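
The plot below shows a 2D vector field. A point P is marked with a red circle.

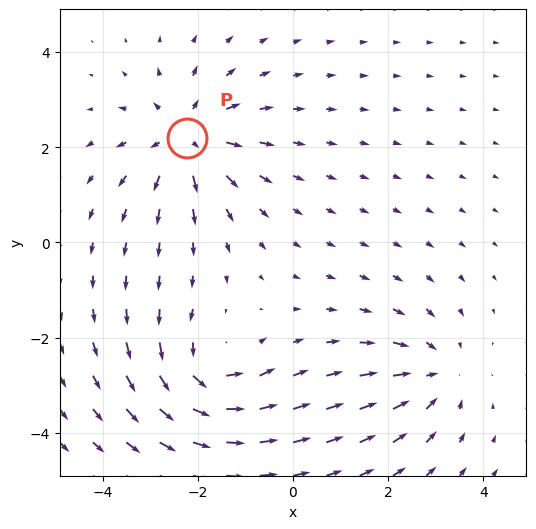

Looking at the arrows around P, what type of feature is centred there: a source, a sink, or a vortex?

At P (-2.2, 2.2) the arrows spread outward. Divergence about +4, curl ≈0 — positive divergence with near-zero curl is a source.

source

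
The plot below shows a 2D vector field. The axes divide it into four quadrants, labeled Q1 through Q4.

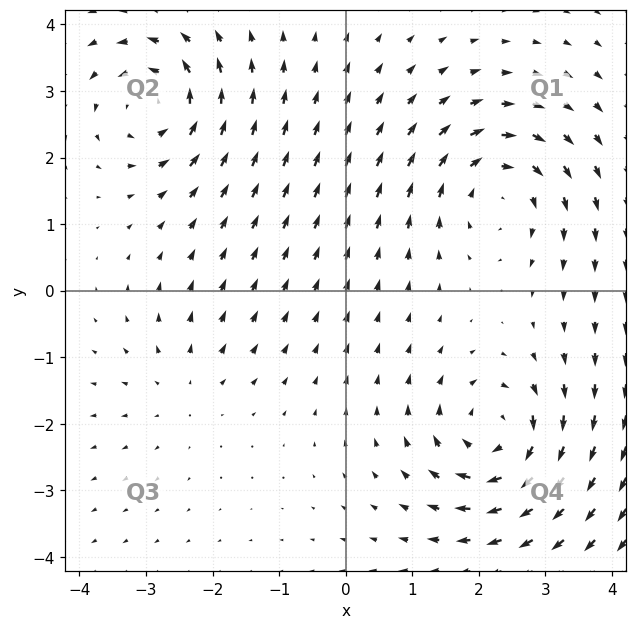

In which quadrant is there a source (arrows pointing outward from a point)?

The source sits at approximately (-2.4, -1.4), which lies in quadrant Q3. The divergence there is about +3, positive as expected for a source.

Q3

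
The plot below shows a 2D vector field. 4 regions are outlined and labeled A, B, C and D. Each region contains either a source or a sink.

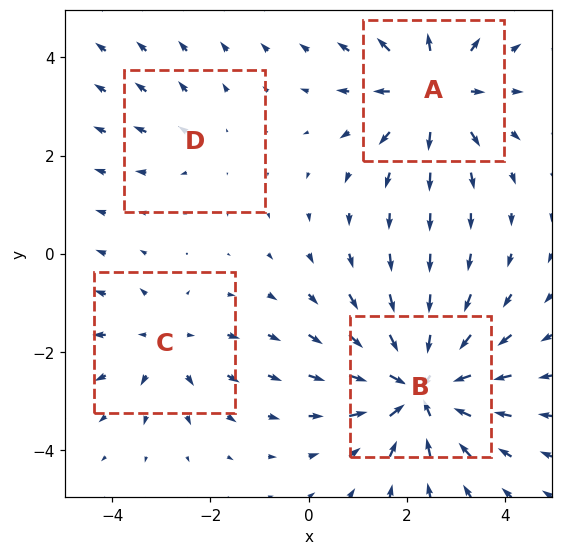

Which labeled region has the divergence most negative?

Divergence at each region's feature centre — A: about +5, B: about -6, C: about +3, D: about +2. Region B is most negative.

B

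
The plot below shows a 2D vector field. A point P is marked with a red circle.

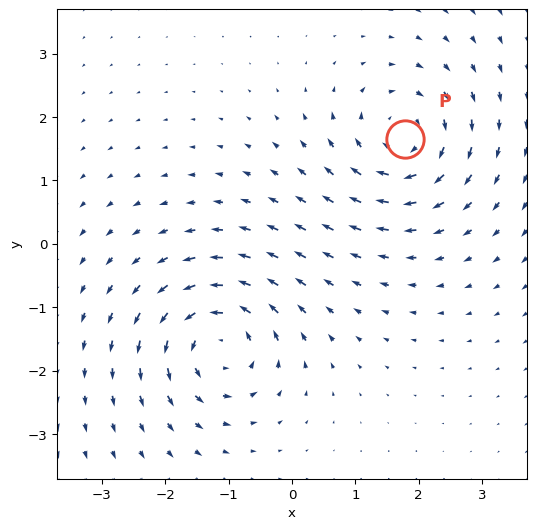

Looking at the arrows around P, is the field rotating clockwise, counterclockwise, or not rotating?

Near P at (1.8, 1.7) the arrows circulate clockwise. The curl (z-component) there is about -6; negative curl means clockwise rotation.

clockwise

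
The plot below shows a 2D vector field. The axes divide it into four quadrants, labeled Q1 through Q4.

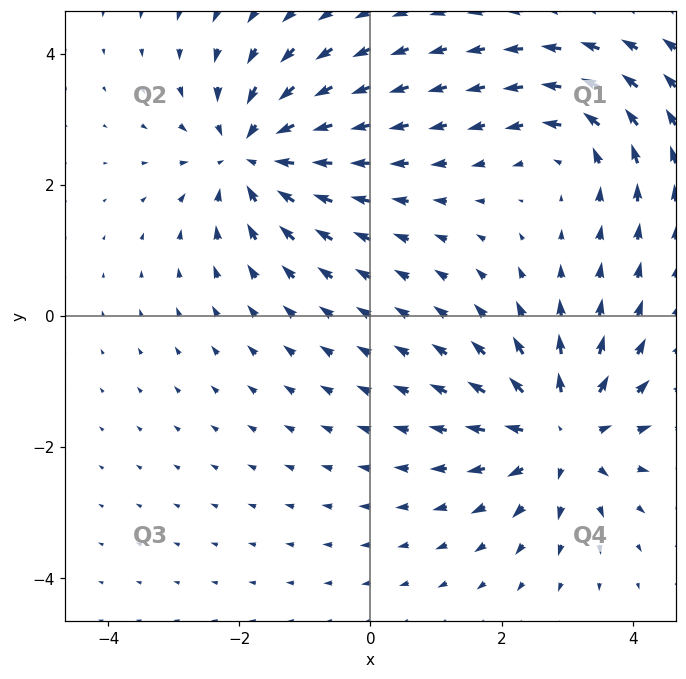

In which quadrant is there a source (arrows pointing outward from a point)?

Q4

The source sits at approximately (2.9, -1.8), which lies in quadrant Q4. The divergence there is about +5, positive as expected for a source.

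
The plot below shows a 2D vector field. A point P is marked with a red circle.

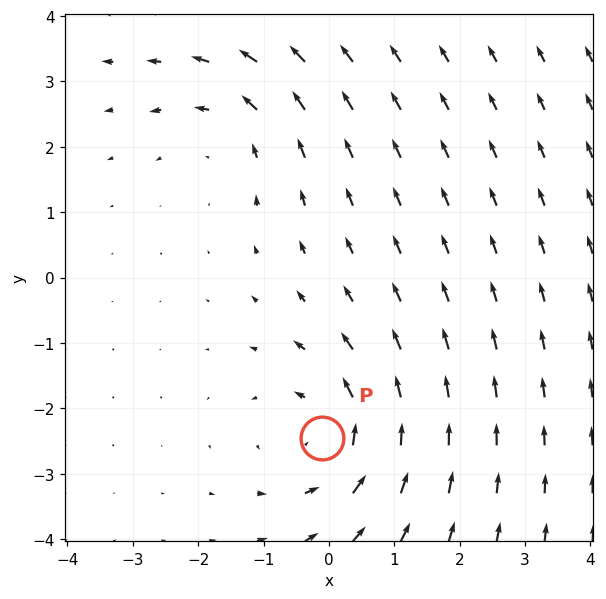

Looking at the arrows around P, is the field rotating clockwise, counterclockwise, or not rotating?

counterclockwise

Near P at (-0.1, -2.5) the arrows circulate counterclockwise. The curl (z-component) there is about +3; positive curl means counterclockwise rotation.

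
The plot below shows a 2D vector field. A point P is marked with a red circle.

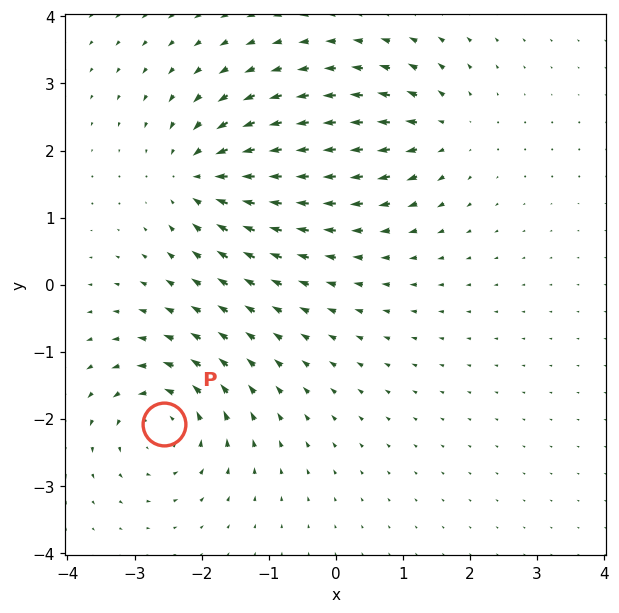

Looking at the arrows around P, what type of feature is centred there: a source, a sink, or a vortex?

At P (-2.6, -2.1) the arrows circulate counterclockwise. Divergence ≈0, curl about +5 — near-zero divergence with nonzero curl is a vortex.

vortex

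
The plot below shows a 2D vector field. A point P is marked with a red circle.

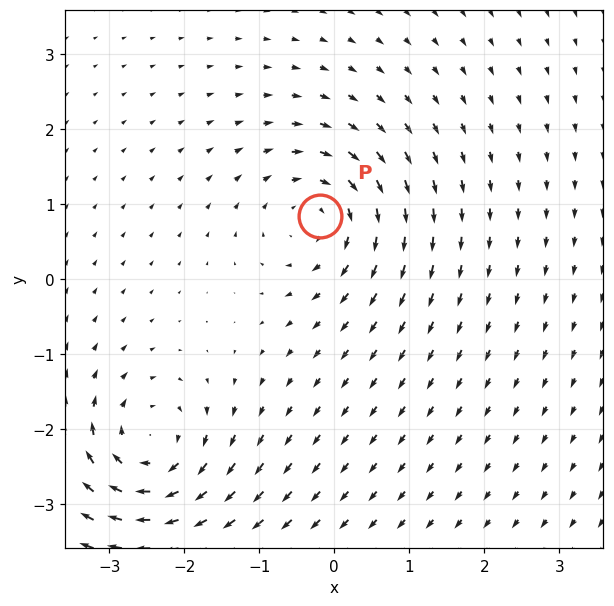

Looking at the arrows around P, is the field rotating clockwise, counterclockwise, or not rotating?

clockwise

Near P at (-0.2, 0.8) the arrows circulate clockwise. The curl (z-component) there is about -3; negative curl means clockwise rotation.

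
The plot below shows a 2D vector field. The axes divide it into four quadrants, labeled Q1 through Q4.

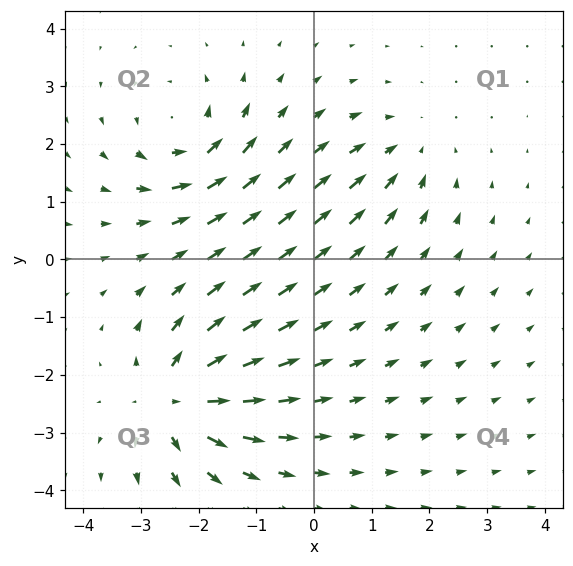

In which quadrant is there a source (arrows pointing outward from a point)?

Q3

The source sits at approximately (-2.4, -2.4), which lies in quadrant Q3. The divergence there is about +5, positive as expected for a source.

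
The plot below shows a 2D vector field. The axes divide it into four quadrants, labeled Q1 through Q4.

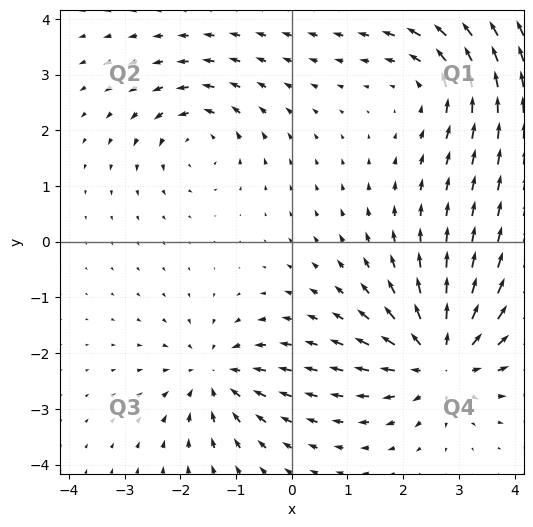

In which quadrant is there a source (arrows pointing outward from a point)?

Q4

The source sits at approximately (2.7, -2.1), which lies in quadrant Q4. The divergence there is about +5, positive as expected for a source.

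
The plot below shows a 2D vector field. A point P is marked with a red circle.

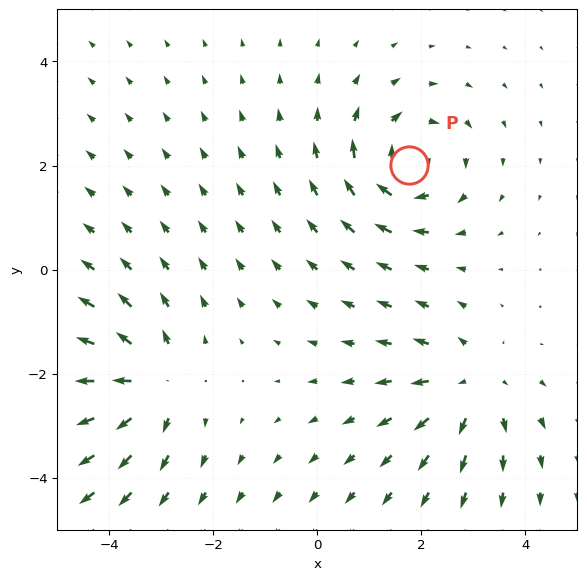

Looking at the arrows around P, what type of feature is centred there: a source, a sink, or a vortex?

vortex

At P (1.8, 2.0) the arrows circulate clockwise. Divergence ≈0, curl about -4 — near-zero divergence with nonzero curl is a vortex.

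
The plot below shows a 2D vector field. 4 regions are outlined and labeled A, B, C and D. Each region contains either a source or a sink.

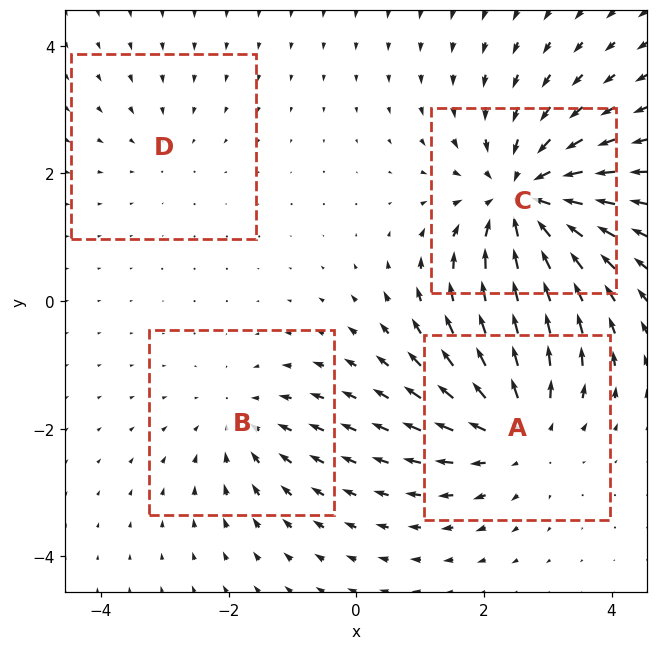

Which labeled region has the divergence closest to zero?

D

Divergence at each region's feature centre — A: about +5, B: about -3, C: about -6, D: about -2. Region D is closest to zero.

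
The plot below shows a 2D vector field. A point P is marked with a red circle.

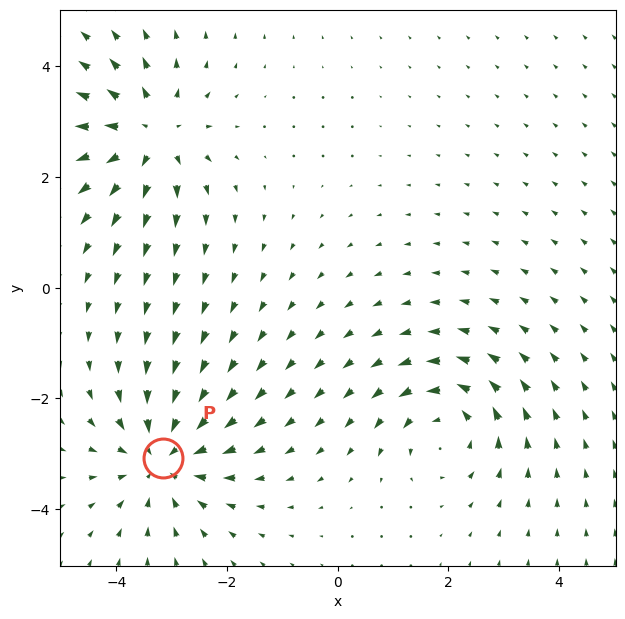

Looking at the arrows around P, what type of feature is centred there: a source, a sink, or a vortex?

At P (-3.2, -3.1) the arrows converge inward. Divergence about -4, curl ≈0 — negative divergence with near-zero curl is a sink.

sink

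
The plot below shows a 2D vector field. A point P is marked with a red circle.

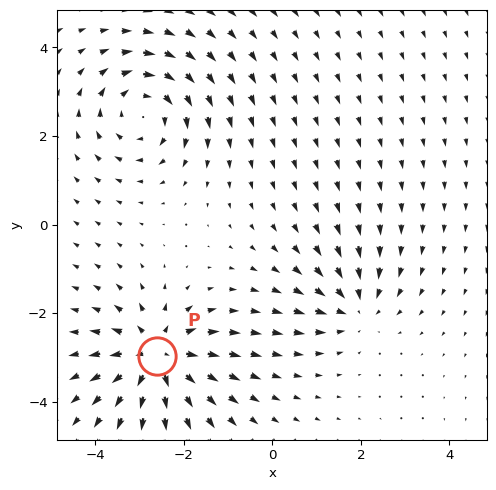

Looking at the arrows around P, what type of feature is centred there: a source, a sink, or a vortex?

source

At P (-2.6, -3.0) the arrows spread outward. Divergence about +5, curl ≈0 — positive divergence with near-zero curl is a source.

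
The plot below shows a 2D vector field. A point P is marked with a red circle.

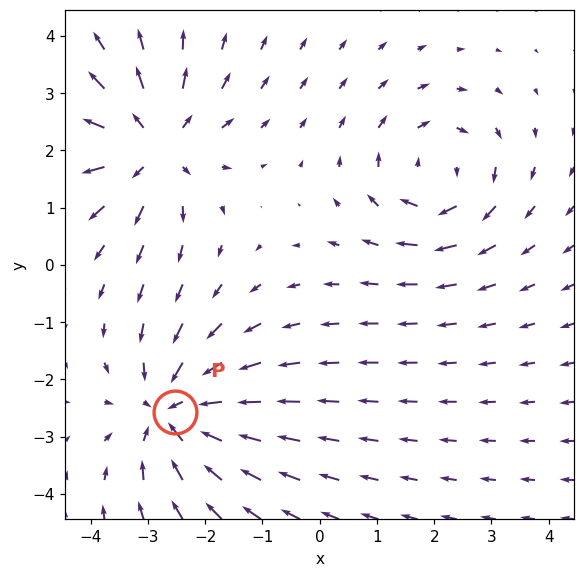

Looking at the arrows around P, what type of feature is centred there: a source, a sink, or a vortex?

sink

At P (-2.5, -2.6) the arrows converge inward. Divergence about -5, curl ≈0 — negative divergence with near-zero curl is a sink.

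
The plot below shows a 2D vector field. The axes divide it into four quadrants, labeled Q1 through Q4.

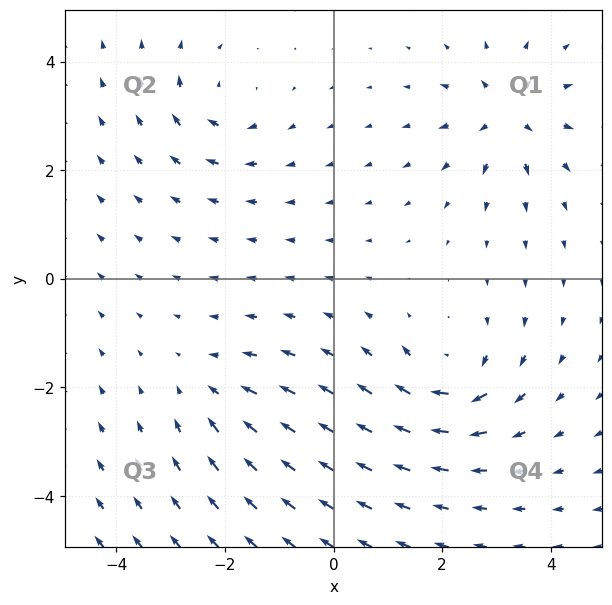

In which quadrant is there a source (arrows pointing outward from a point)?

Q1

The source sits at approximately (3.2, 3.0), which lies in quadrant Q1. The divergence there is about +5, positive as expected for a source.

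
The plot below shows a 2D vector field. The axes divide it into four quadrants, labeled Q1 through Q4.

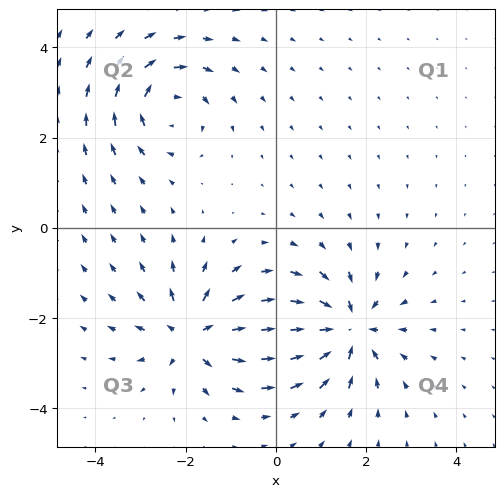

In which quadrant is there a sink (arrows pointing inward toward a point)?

Q4

The sink sits at approximately (1.6, -2.3), which lies in quadrant Q4. The divergence there is about -6, negative as expected for a sink.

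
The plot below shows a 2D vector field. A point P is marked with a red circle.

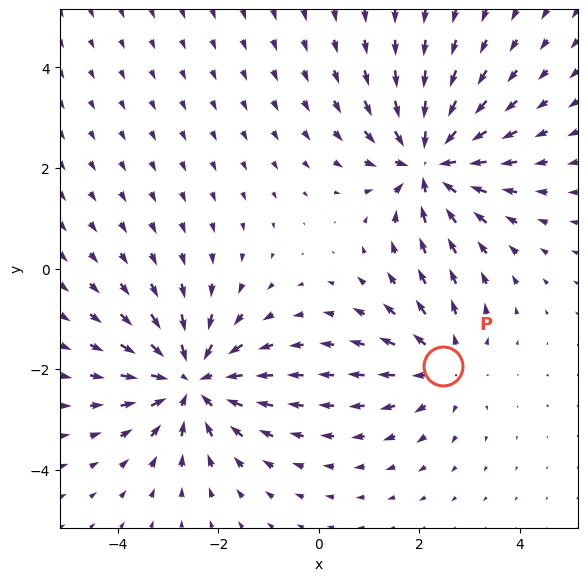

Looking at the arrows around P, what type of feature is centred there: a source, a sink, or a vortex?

At P (2.5, -1.9) the arrows spread outward. Divergence about +3, curl ≈0 — positive divergence with near-zero curl is a source.

source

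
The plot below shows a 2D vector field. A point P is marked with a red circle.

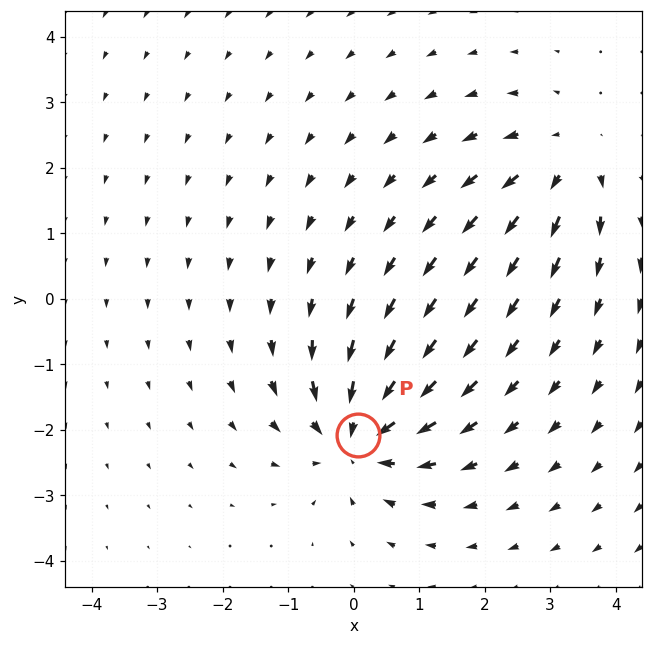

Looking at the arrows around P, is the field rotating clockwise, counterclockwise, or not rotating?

not rotating

Near P at (0.1, -2.1) the arrows show no circulation. The curl there is ≈0.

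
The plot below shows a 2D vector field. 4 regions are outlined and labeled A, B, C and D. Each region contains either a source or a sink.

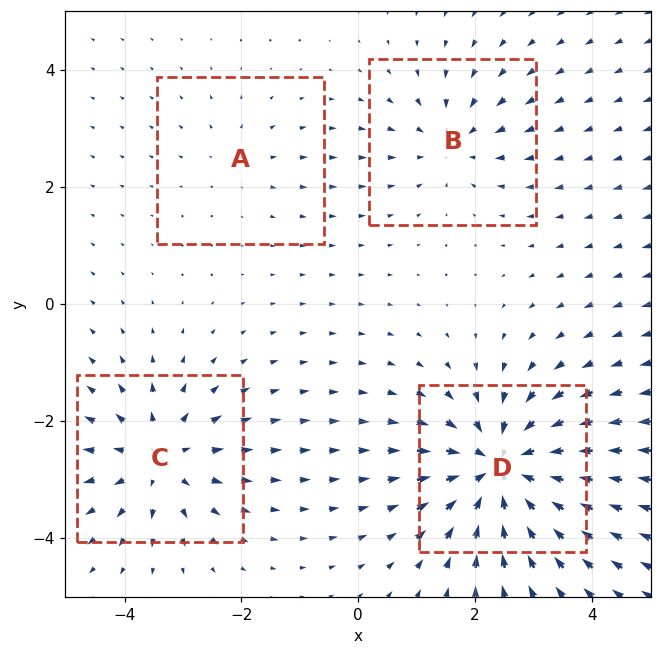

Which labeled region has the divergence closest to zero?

Divergence at each region's feature centre — A: about +2, B: about -4, C: about +5, D: about -7. Region A is closest to zero.

A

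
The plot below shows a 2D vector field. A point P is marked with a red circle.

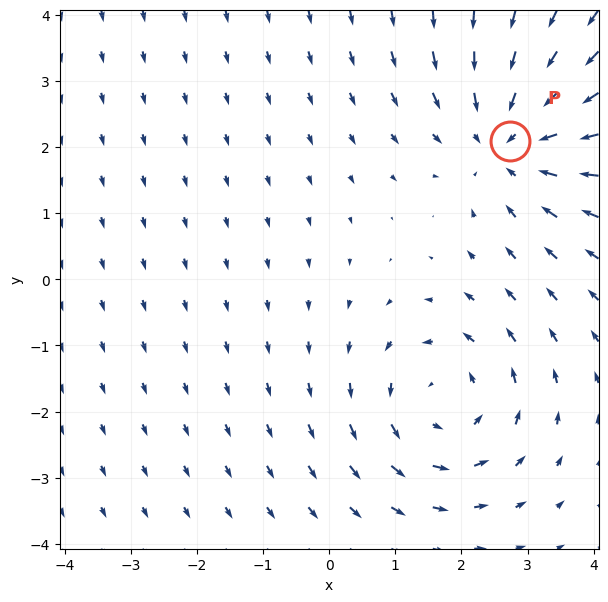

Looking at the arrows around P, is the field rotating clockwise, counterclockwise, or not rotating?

Near P at (2.7, 2.1) the arrows show no circulation. The curl there is ≈0.

not rotating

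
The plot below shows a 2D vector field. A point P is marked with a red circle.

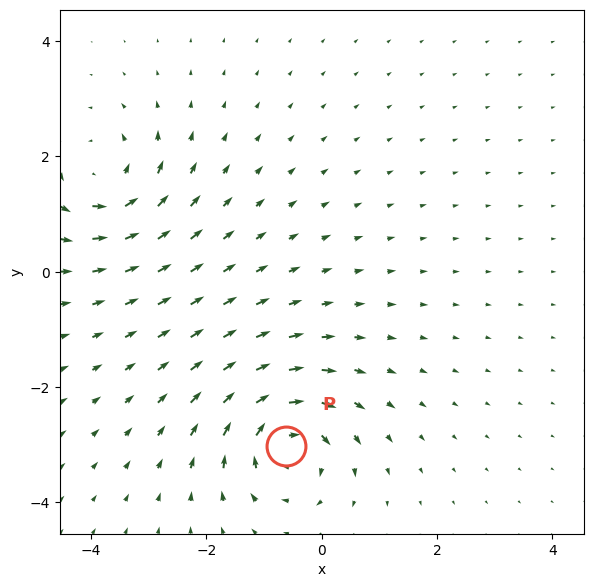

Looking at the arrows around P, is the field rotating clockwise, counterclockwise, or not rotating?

clockwise

Near P at (-0.6, -3.0) the arrows circulate clockwise. The curl (z-component) there is about -6; negative curl means clockwise rotation.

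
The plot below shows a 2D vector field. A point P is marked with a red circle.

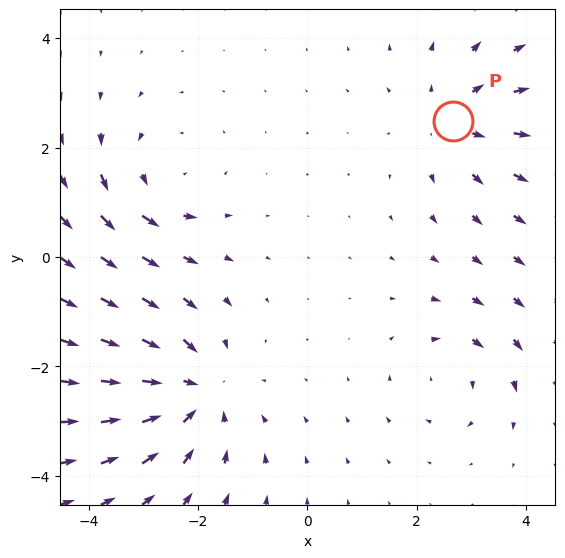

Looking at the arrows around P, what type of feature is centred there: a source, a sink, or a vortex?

At P (2.7, 2.5) the arrows spread outward. Divergence about +3, curl ≈0 — positive divergence with near-zero curl is a source.

source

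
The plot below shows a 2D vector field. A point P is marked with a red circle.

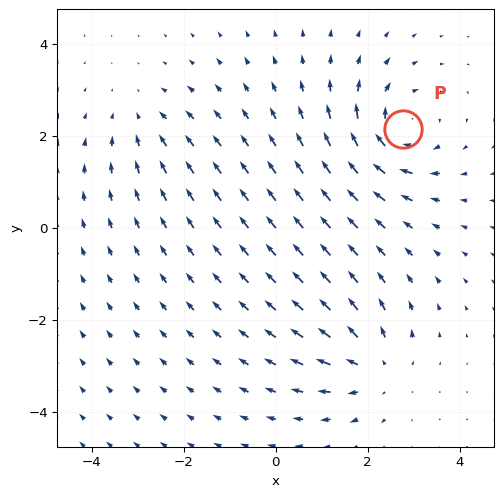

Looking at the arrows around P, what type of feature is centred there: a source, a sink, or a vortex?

At P (2.8, 2.1) the arrows circulate clockwise. Divergence ≈0, curl about -5 — near-zero divergence with nonzero curl is a vortex.

vortex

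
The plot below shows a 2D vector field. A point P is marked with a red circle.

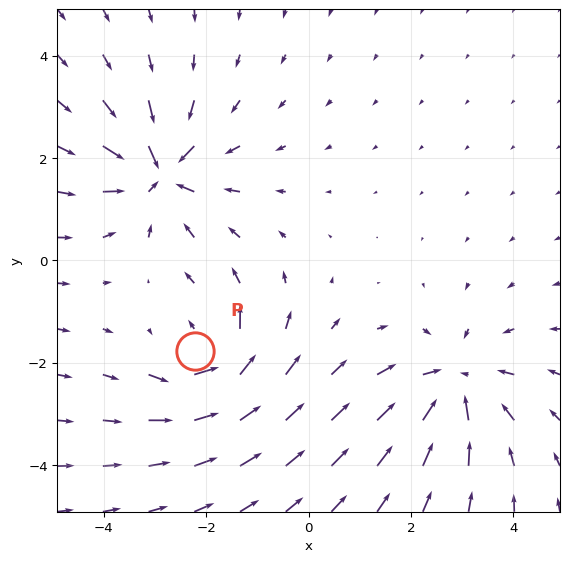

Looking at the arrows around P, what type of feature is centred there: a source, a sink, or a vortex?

vortex

At P (-2.2, -1.8) the arrows circulate counterclockwise. Divergence ≈0, curl about +6 — near-zero divergence with nonzero curl is a vortex.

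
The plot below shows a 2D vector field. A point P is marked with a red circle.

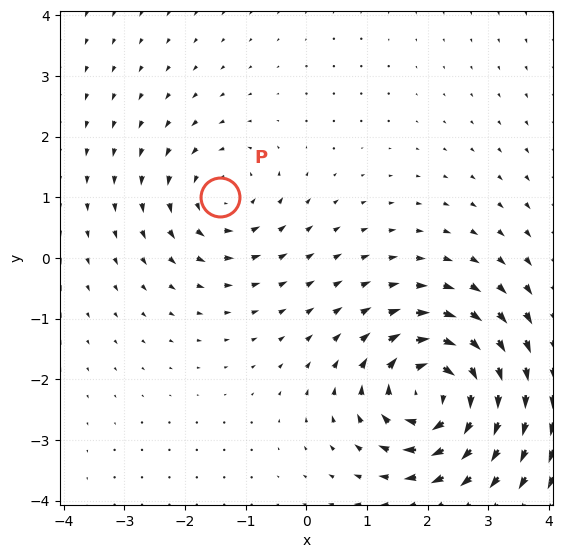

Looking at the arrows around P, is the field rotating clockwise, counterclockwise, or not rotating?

counterclockwise

Near P at (-1.4, 1.0) the arrows circulate counterclockwise. The curl (z-component) there is about +3; positive curl means counterclockwise rotation.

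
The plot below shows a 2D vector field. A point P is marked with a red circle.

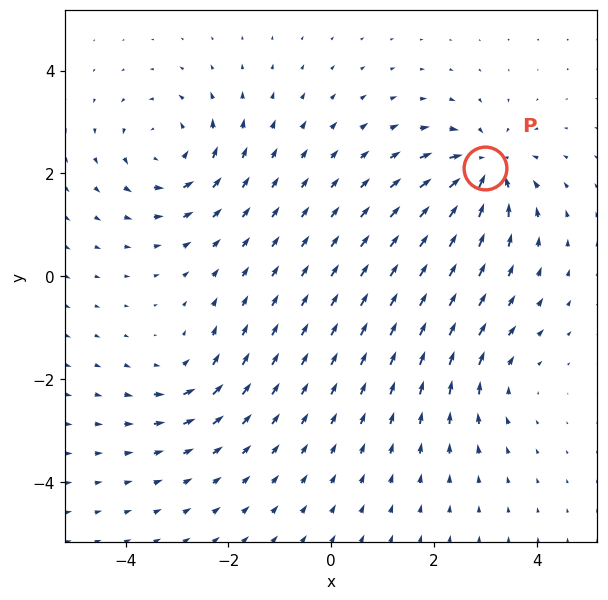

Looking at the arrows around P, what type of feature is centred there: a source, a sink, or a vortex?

At P (3.0, 2.1) the arrows converge inward. Divergence about -7, curl ≈0 — negative divergence with near-zero curl is a sink.

sink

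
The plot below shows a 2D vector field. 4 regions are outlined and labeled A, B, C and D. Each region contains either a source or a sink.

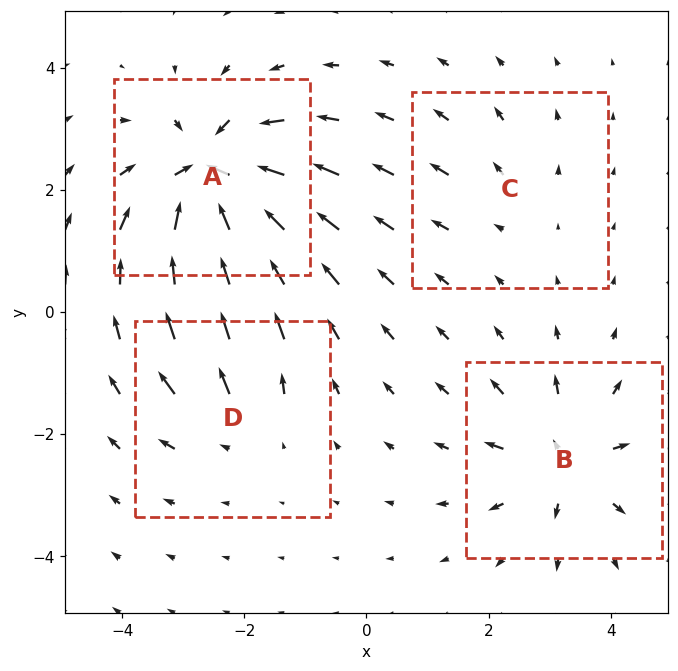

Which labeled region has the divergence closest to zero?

Divergence at each region's feature centre — A: about -9, B: about +6, C: about +2, D: about +4. Region C is closest to zero.

C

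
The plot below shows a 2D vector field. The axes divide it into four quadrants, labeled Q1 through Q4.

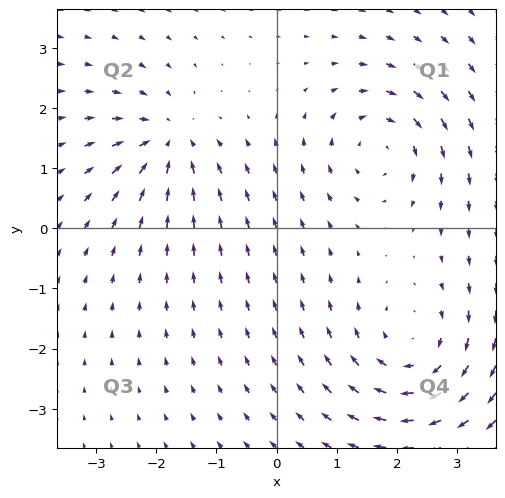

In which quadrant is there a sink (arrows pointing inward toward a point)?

The sink sits at approximately (-1.8, 1.4), which lies in quadrant Q2. The divergence there is about -4, negative as expected for a sink.

Q2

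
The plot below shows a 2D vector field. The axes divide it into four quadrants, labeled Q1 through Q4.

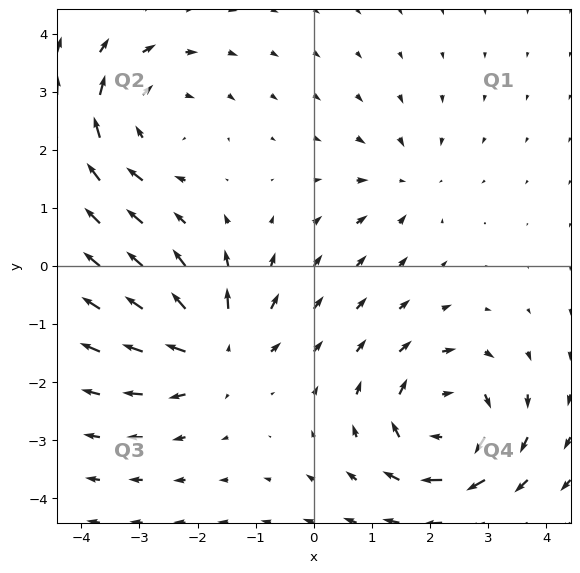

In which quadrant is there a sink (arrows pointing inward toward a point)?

The sink sits at approximately (1.6, 1.4), which lies in quadrant Q1. The divergence there is about -3, negative as expected for a sink.

Q1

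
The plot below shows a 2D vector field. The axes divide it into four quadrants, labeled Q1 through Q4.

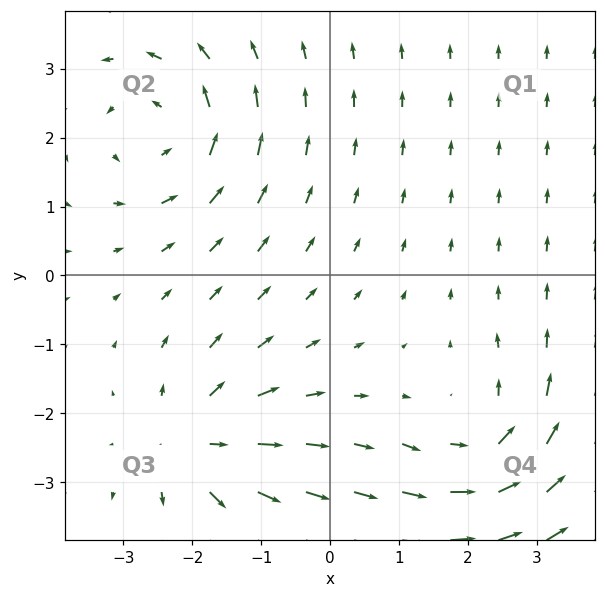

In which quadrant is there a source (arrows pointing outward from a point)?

Q3

The source sits at approximately (-2.0, -2.4), which lies in quadrant Q3. The divergence there is about +5, positive as expected for a source.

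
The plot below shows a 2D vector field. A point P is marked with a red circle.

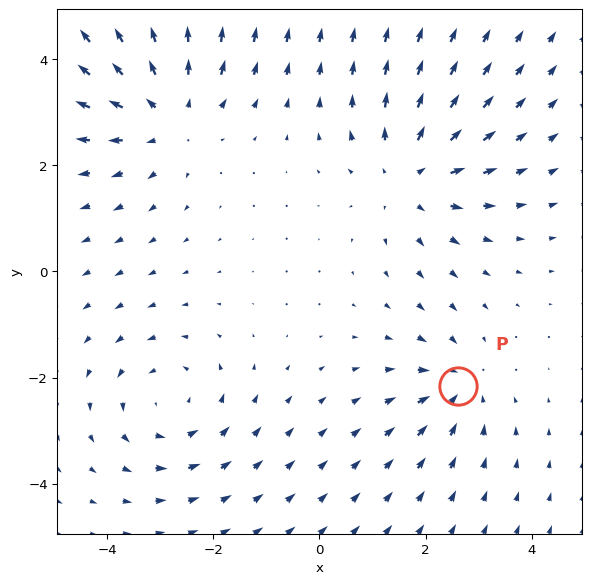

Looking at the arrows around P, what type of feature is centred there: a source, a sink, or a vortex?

At P (2.6, -2.2) the arrows converge inward. Divergence about -3, curl ≈0 — negative divergence with near-zero curl is a sink.

sink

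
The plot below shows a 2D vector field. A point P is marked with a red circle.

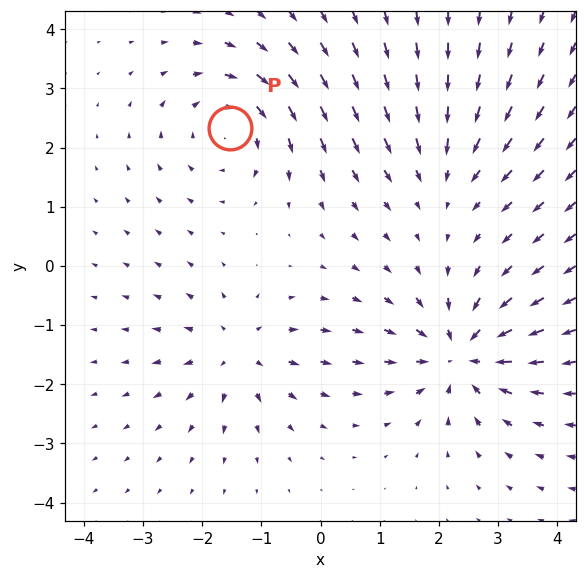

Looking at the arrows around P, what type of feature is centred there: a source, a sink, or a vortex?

At P (-1.5, 2.3) the arrows circulate clockwise. Divergence ≈0, curl about -4 — near-zero divergence with nonzero curl is a vortex.

vortex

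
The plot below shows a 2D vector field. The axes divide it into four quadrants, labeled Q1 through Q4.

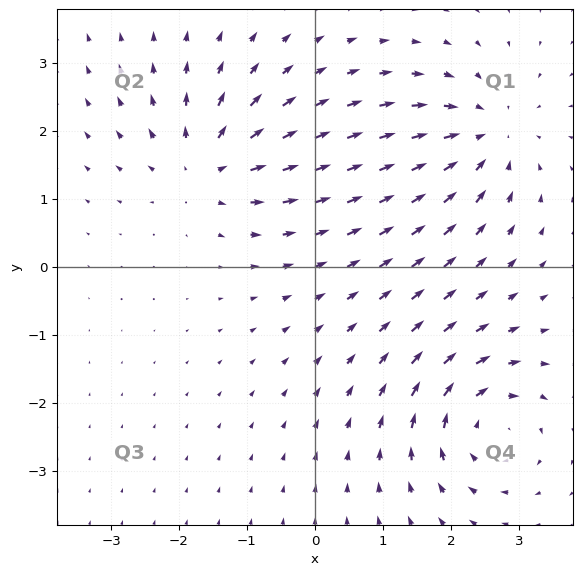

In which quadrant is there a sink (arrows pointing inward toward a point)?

The sink sits at approximately (2.5, 1.9), which lies in quadrant Q1. The divergence there is about -5, negative as expected for a sink.

Q1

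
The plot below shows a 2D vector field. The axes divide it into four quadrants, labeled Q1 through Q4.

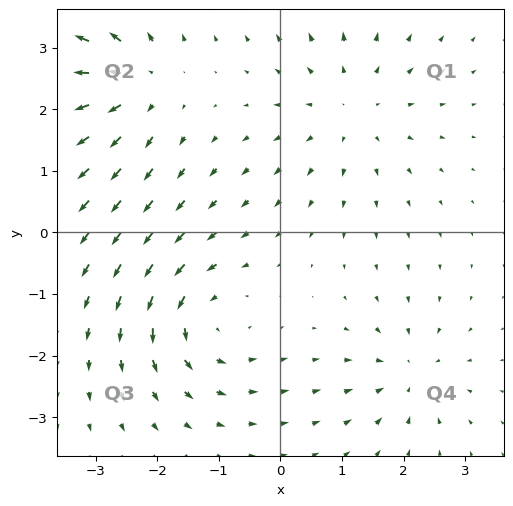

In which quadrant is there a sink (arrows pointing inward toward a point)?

Q4

The sink sits at approximately (2.1, -2.3), which lies in quadrant Q4. The divergence there is about -4, negative as expected for a sink.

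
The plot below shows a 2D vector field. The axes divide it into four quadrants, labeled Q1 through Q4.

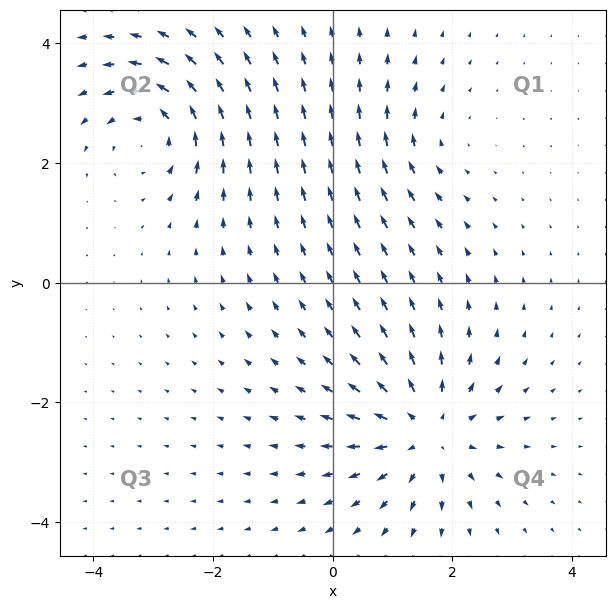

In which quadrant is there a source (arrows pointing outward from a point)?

The source sits at approximately (1.6, -2.5), which lies in quadrant Q4. The divergence there is about +5, positive as expected for a source.

Q4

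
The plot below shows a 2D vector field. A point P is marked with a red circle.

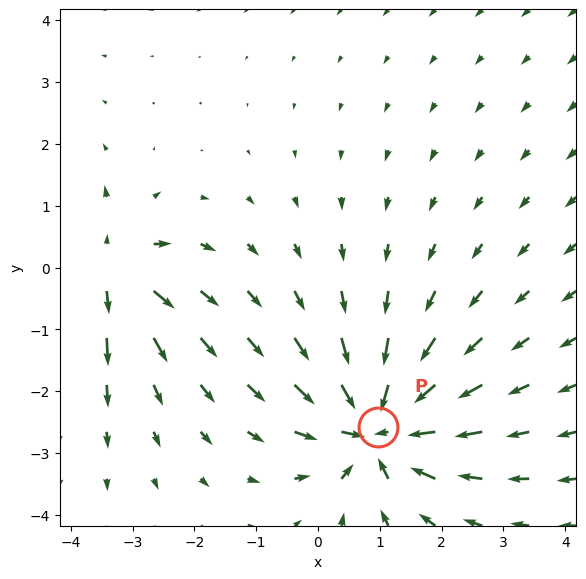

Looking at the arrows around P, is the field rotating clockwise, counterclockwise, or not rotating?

Near P at (1.0, -2.6) the arrows show no circulation. The curl there is ≈0.

not rotating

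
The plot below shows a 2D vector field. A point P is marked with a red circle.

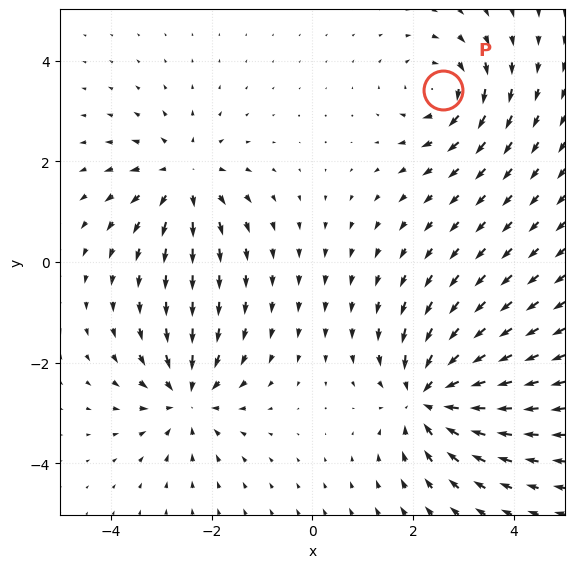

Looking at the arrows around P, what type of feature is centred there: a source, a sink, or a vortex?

At P (2.6, 3.4) the arrows circulate clockwise. Divergence ≈0, curl about -4 — near-zero divergence with nonzero curl is a vortex.

vortex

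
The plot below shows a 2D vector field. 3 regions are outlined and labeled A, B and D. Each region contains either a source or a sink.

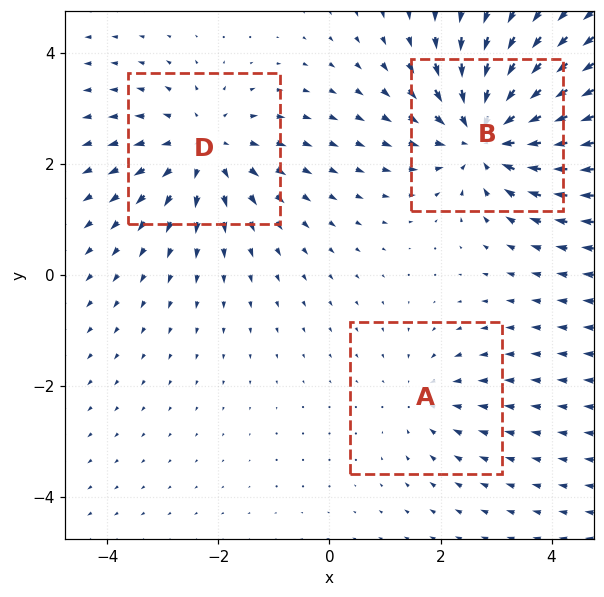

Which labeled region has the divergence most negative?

B

Divergence at each region's feature centre — A: about -2, B: about -5, D: about +3. Region B is most negative.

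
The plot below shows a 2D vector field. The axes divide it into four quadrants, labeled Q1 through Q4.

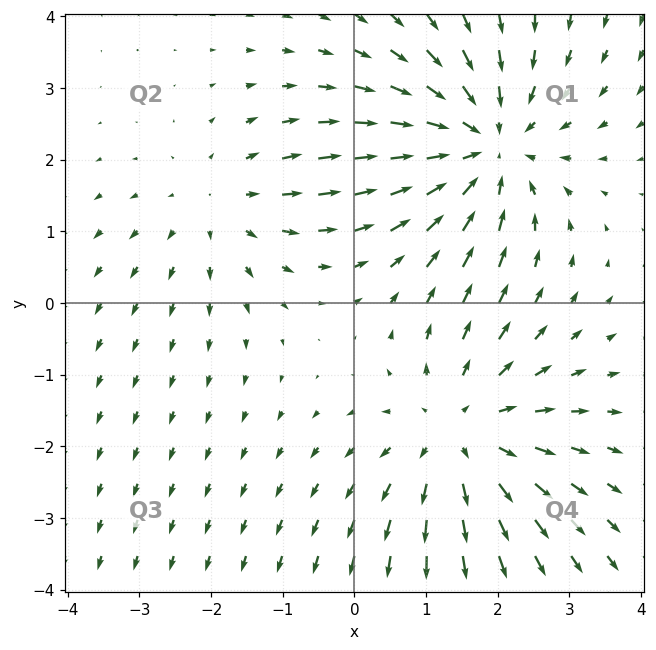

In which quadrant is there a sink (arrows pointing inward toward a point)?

The sink sits at approximately (1.8, 2.2), which lies in quadrant Q1. The divergence there is about -4, negative as expected for a sink.

Q1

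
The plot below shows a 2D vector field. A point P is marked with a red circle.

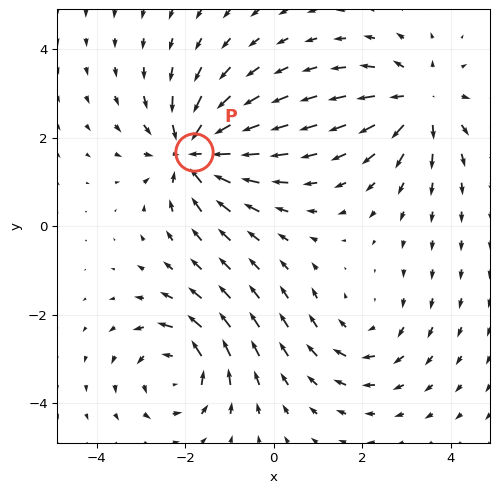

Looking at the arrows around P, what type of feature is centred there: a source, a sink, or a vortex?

At P (-1.8, 1.7) the arrows converge inward. Divergence about -5, curl ≈0 — negative divergence with near-zero curl is a sink.

sink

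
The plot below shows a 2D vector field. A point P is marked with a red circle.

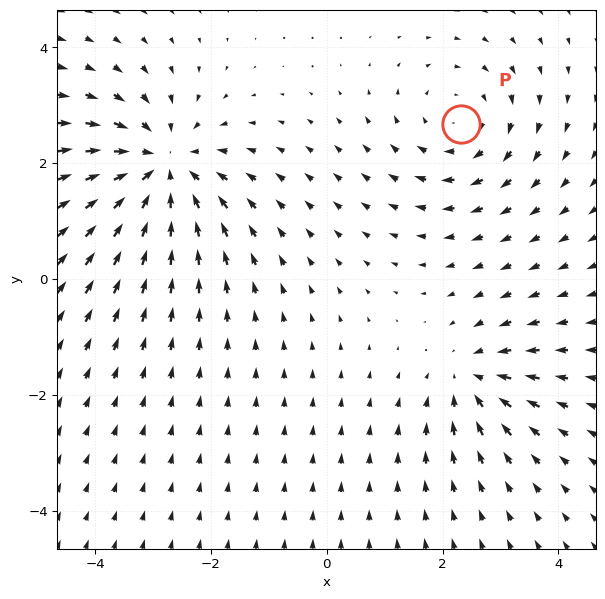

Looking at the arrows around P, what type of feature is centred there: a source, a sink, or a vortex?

vortex

At P (2.3, 2.7) the arrows circulate clockwise. Divergence ≈0, curl about -3 — near-zero divergence with nonzero curl is a vortex.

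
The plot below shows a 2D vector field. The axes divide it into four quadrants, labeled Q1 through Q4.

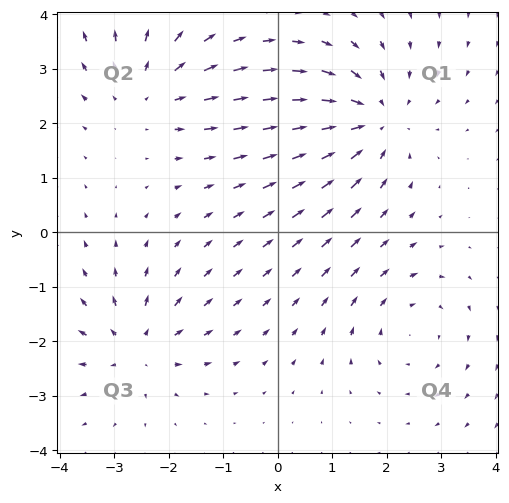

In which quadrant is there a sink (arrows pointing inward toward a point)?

Q1

The sink sits at approximately (1.7, 2.1), which lies in quadrant Q1. The divergence there is about -4, negative as expected for a sink.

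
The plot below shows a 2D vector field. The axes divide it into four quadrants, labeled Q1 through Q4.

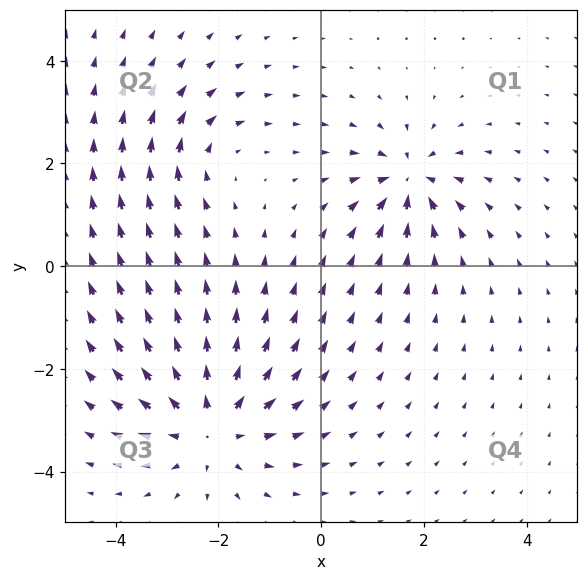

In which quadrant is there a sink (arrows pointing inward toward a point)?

The sink sits at approximately (1.7, 1.7), which lies in quadrant Q1. The divergence there is about -5, negative as expected for a sink.

Q1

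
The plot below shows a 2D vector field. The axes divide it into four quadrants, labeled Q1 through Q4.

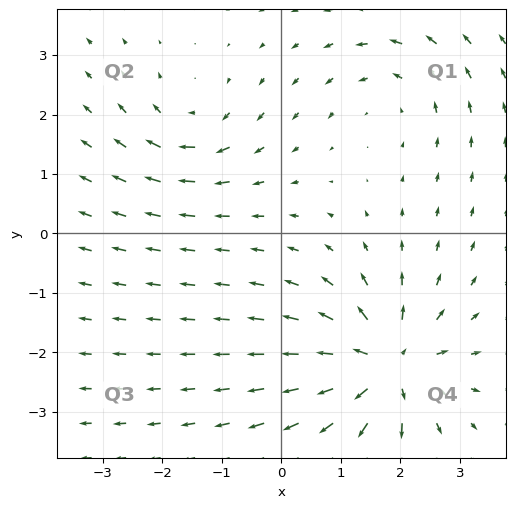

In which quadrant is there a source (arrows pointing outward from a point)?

Q4

The source sits at approximately (1.8, -2.2), which lies in quadrant Q4. The divergence there is about +6, positive as expected for a source.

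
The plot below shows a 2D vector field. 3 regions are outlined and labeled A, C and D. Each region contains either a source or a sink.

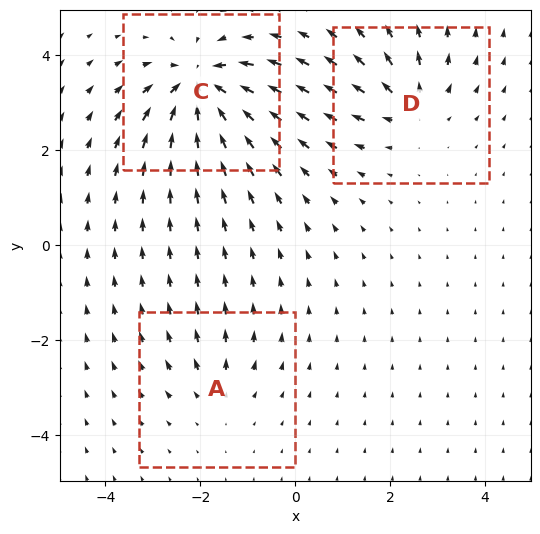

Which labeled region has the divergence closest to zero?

A

Divergence at each region's feature centre — A: about +2, C: about -6, D: about +4. Region A is closest to zero.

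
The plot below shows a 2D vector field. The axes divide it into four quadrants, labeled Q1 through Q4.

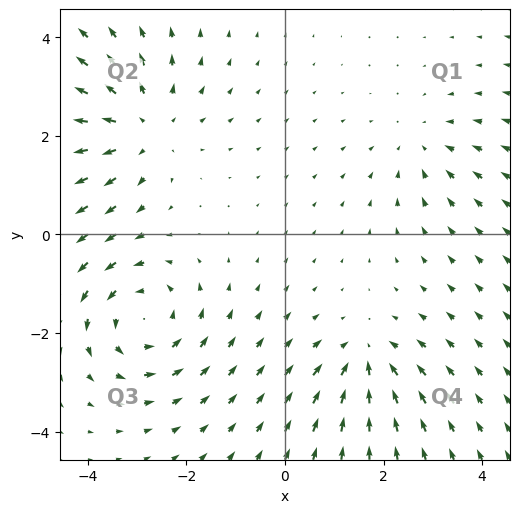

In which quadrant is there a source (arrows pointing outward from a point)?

Q2

The source sits at approximately (-2.9, 2.2), which lies in quadrant Q2. The divergence there is about +4, positive as expected for a source.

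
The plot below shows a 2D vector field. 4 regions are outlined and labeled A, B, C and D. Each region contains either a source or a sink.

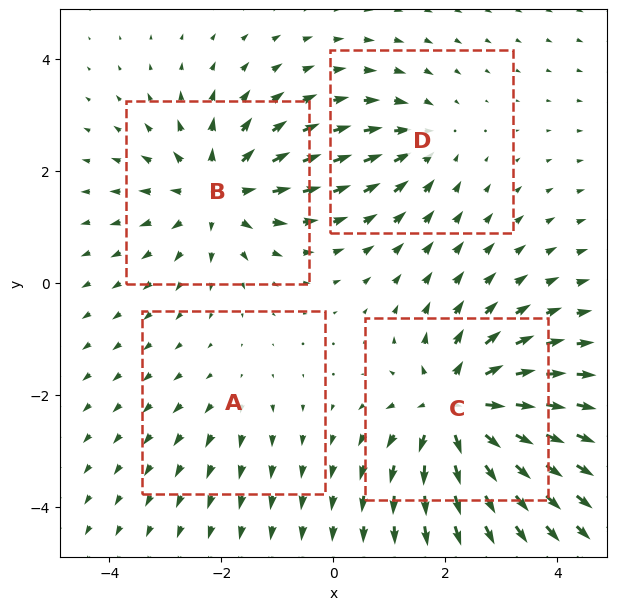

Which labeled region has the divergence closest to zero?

A

Divergence at each region's feature centre — A: about +2, B: about +6, C: about +8, D: about -4. Region A is closest to zero.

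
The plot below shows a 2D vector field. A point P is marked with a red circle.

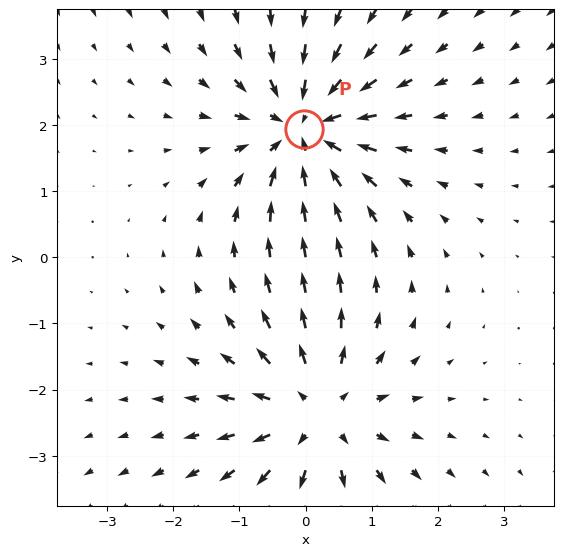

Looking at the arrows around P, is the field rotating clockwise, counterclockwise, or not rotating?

not rotating

Near P at (-0.0, 1.9) the arrows show no circulation. The curl there is ≈0.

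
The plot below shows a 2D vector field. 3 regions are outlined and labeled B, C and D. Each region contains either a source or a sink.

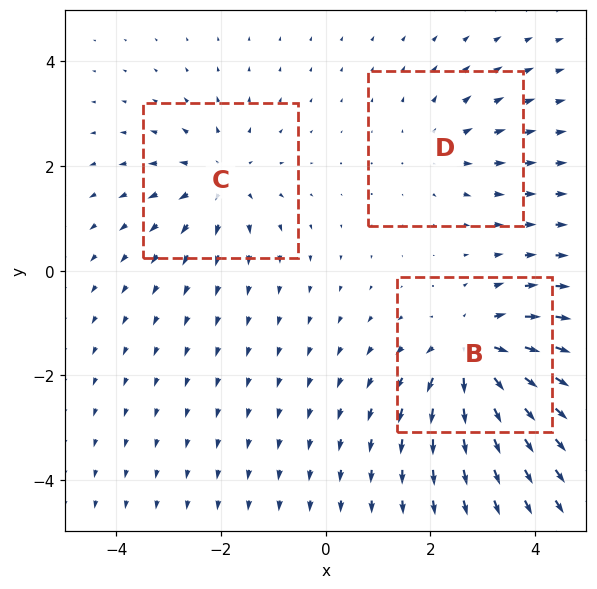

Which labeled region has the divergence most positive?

B

Divergence at each region's feature centre — B: about +5, C: about +3, D: about +2. Region B is most positive.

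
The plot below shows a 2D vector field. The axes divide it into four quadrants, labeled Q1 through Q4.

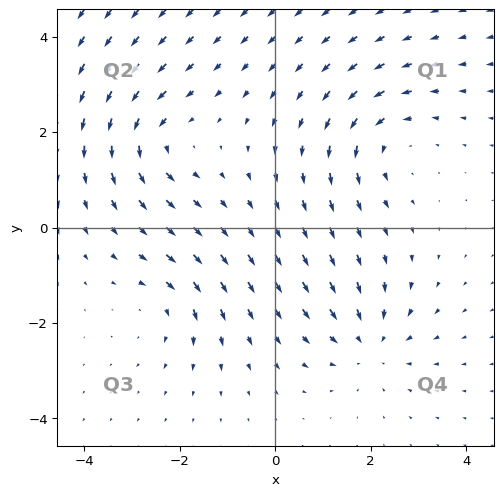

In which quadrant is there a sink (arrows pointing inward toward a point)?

The sink sits at approximately (2.0, -2.4), which lies in quadrant Q4. The divergence there is about -3, negative as expected for a sink.

Q4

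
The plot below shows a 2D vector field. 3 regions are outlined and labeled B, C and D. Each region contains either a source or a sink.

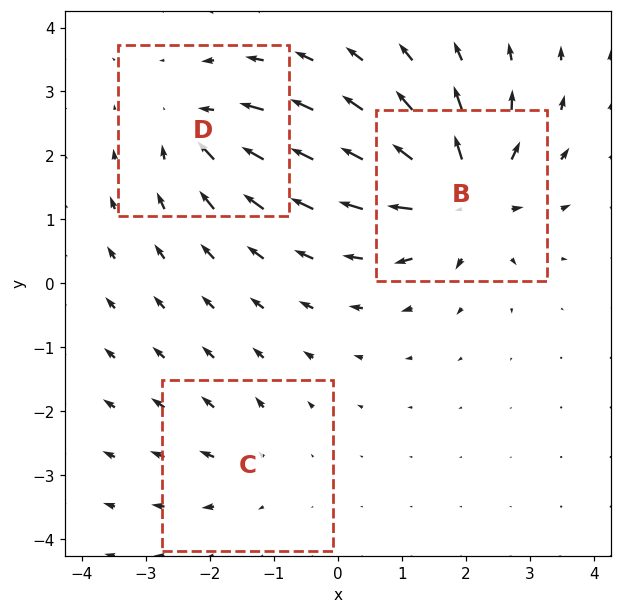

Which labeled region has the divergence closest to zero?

C

Divergence at each region's feature centre — B: about +7, C: about +2, D: about -4. Region C is closest to zero.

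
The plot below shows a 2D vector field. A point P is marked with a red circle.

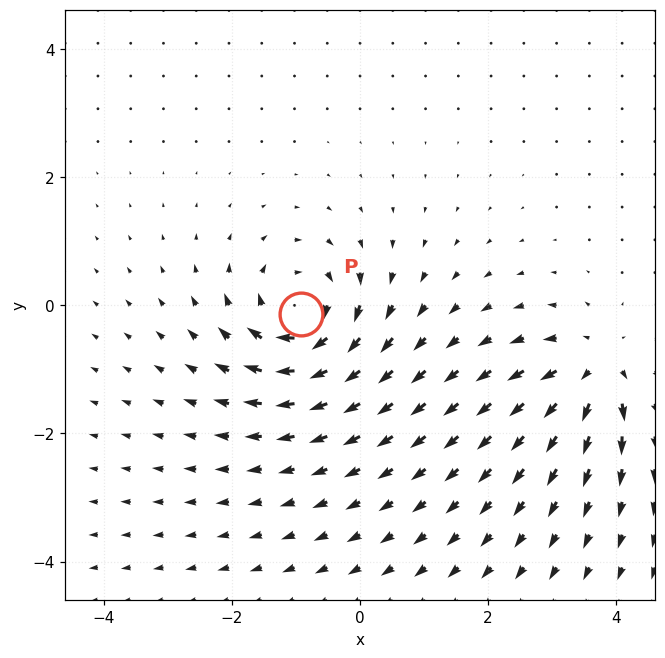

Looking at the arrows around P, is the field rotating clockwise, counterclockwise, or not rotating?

clockwise

Near P at (-0.9, -0.1) the arrows circulate clockwise. The curl (z-component) there is about -5; negative curl means clockwise rotation.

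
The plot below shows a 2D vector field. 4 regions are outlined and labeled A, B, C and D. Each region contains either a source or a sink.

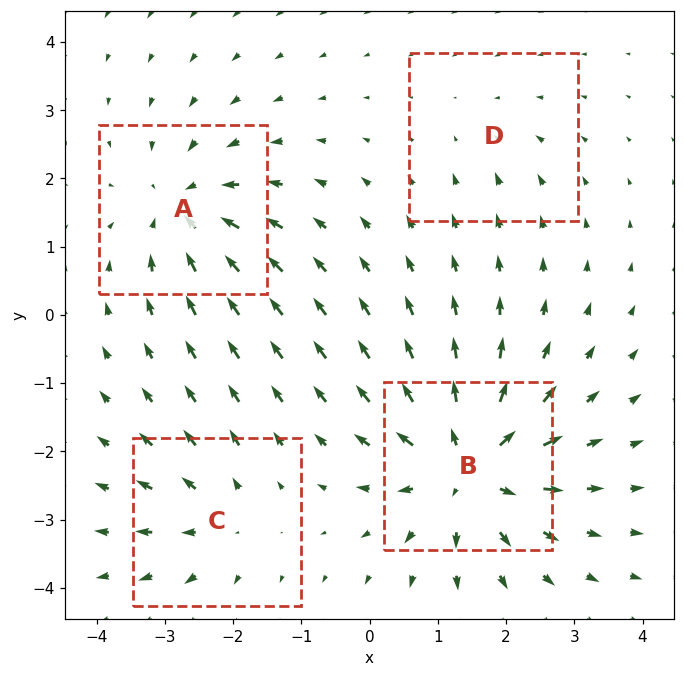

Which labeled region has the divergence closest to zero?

Divergence at each region's feature centre — A: about -6, B: about +8, C: about +4, D: about -2. Region D is closest to zero.

D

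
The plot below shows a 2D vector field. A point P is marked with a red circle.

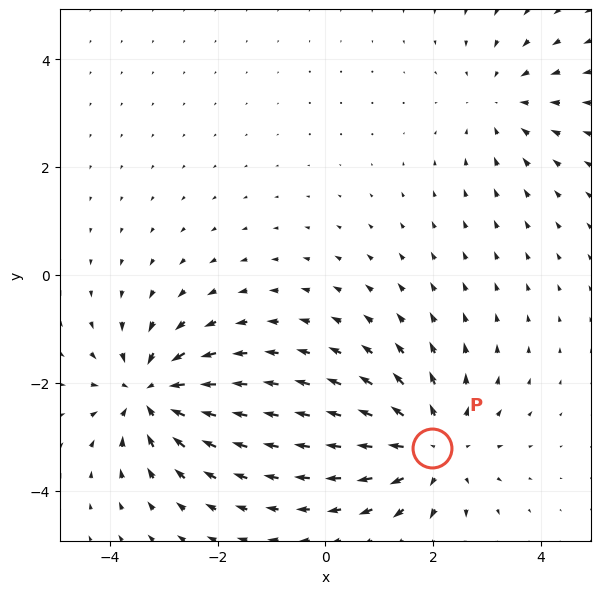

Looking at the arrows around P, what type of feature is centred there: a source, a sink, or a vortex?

source

At P (2.0, -3.2) the arrows spread outward. Divergence about +4, curl ≈0 — positive divergence with near-zero curl is a source.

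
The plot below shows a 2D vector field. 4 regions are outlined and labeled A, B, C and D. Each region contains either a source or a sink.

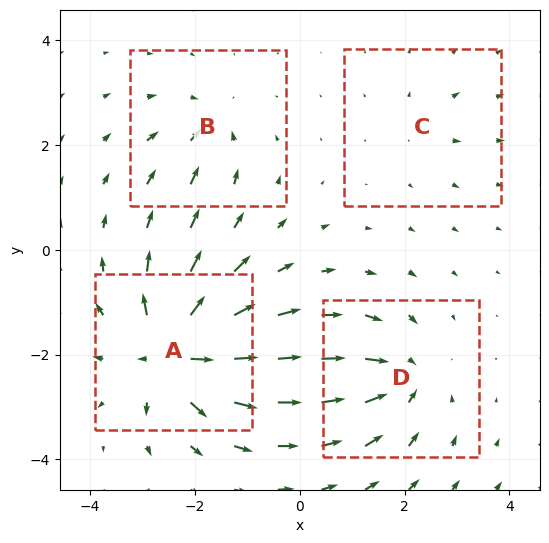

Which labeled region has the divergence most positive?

A

Divergence at each region's feature centre — A: about +9, B: about -4, C: about +2, D: about -6. Region A is most positive.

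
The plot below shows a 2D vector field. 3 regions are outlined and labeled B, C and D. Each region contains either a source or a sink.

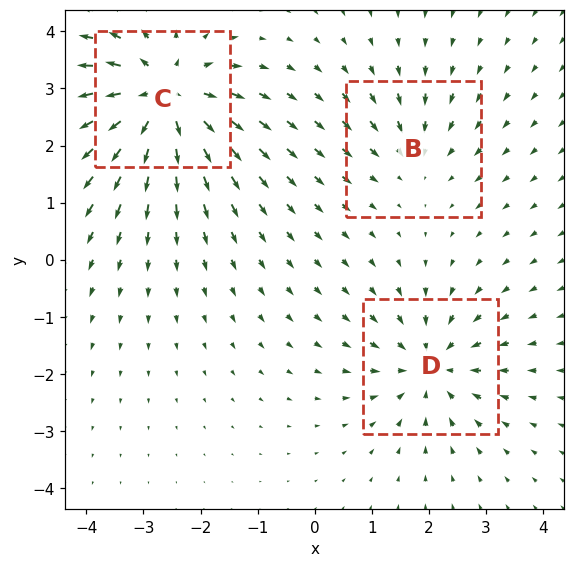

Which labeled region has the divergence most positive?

C

Divergence at each region's feature centre — B: about -2, C: about +5, D: about -4. Region C is most positive.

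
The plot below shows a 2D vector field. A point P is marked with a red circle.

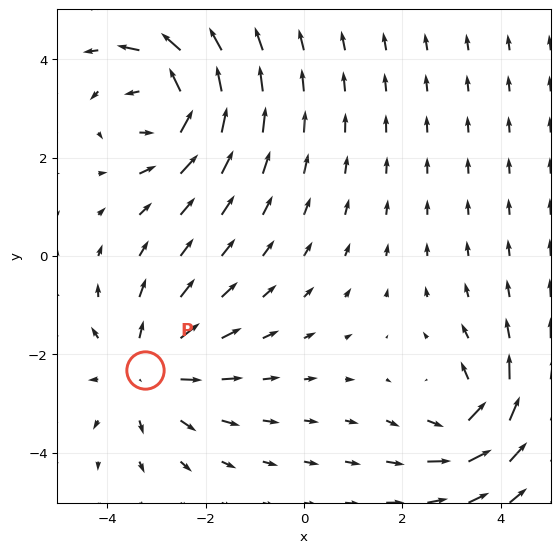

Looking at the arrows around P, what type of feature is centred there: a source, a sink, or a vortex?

source

At P (-3.2, -2.3) the arrows spread outward. Divergence about +3, curl ≈0 — positive divergence with near-zero curl is a source.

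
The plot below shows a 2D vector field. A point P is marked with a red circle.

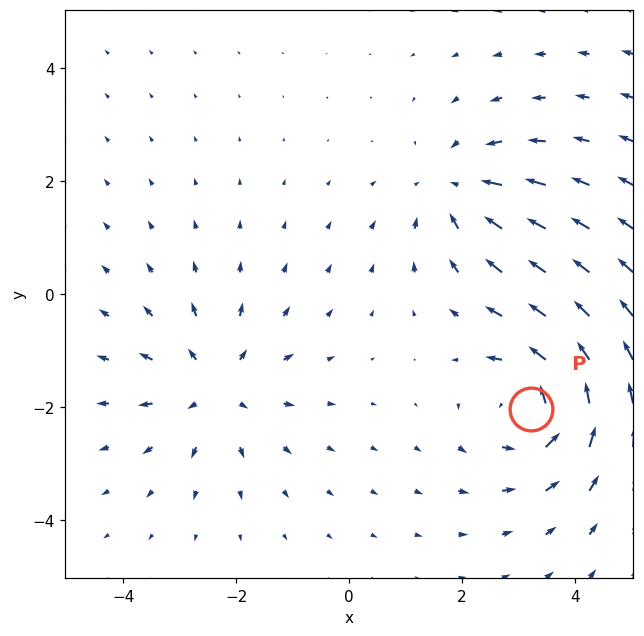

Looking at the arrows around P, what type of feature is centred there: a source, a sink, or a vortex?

vortex

At P (3.2, -2.0) the arrows circulate counterclockwise. Divergence ≈0, curl about +5 — near-zero divergence with nonzero curl is a vortex.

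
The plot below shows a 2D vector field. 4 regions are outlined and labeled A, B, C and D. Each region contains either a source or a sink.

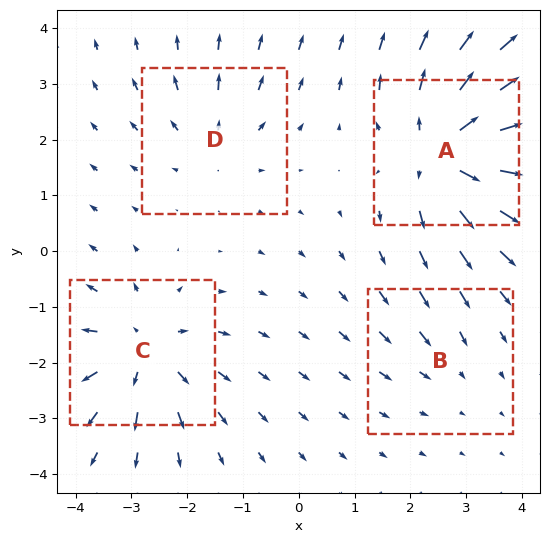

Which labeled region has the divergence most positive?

Divergence at each region's feature centre — A: about +7, B: about -2, C: about +5, D: about +3. Region A is most positive.

A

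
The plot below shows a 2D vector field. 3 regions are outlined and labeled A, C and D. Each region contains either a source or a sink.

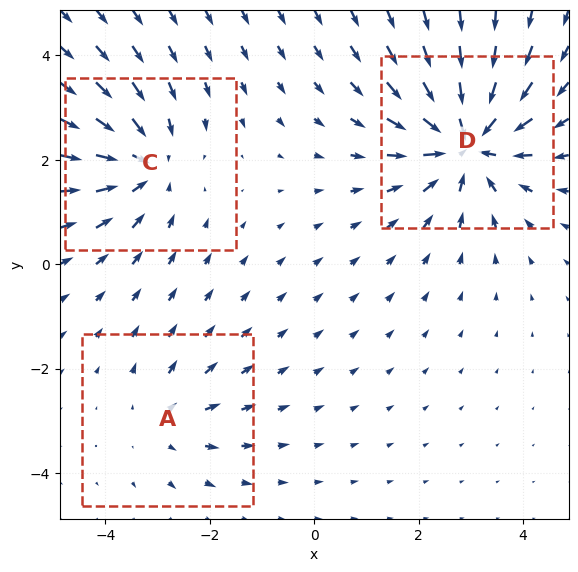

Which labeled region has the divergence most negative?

D

Divergence at each region's feature centre — A: about +2, C: about -3, D: about -5. Region D is most negative.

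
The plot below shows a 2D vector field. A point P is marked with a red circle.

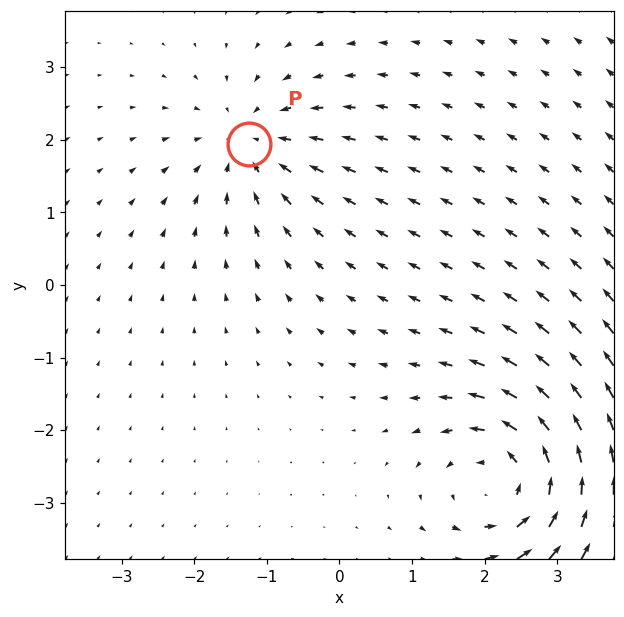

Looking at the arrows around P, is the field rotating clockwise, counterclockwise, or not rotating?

Near P at (-1.2, 1.9) the arrows show no circulation. The curl there is ≈0.

not rotating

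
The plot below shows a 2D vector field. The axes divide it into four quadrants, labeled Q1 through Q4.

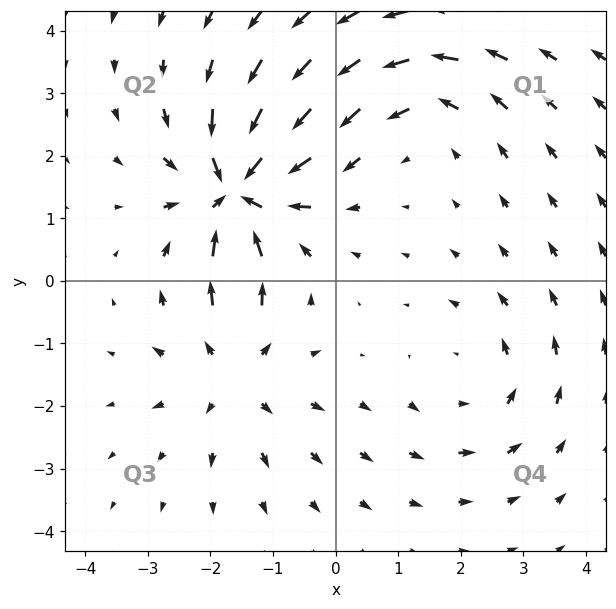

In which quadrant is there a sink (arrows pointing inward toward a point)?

The sink sits at approximately (-1.6, 1.5), which lies in quadrant Q2. The divergence there is about -7, negative as expected for a sink.

Q2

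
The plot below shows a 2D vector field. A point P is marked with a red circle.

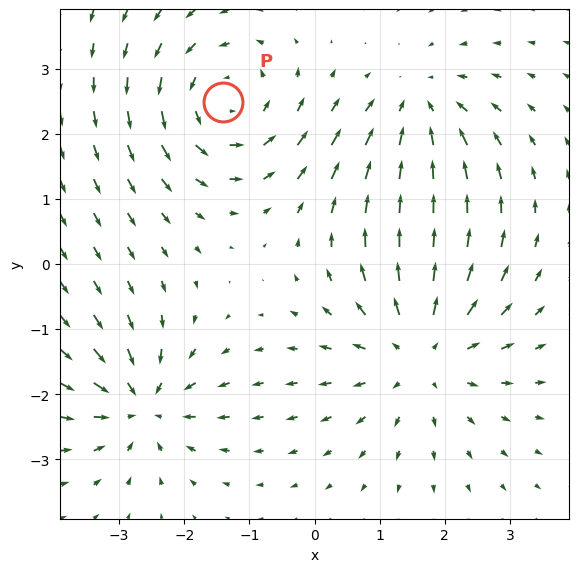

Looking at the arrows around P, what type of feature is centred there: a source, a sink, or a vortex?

At P (-1.4, 2.5) the arrows circulate counterclockwise. Divergence ≈0, curl about +4 — near-zero divergence with nonzero curl is a vortex.

vortex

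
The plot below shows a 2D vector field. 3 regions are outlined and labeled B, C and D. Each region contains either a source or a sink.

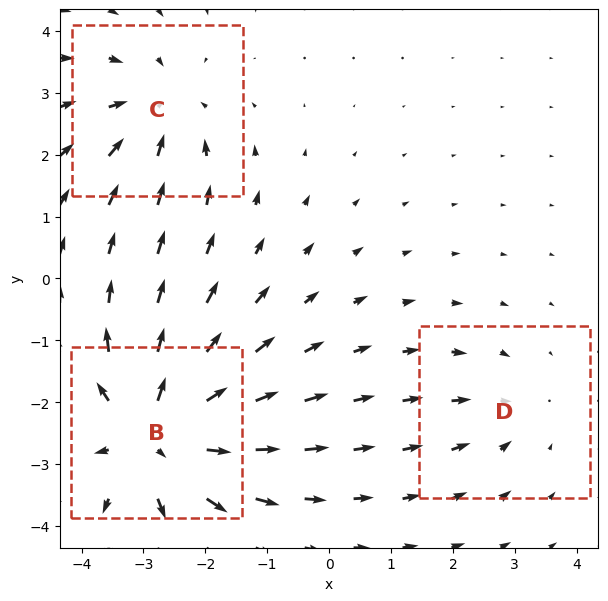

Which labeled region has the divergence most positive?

B

Divergence at each region's feature centre — B: about +5, C: about -3, D: about -2. Region B is most positive.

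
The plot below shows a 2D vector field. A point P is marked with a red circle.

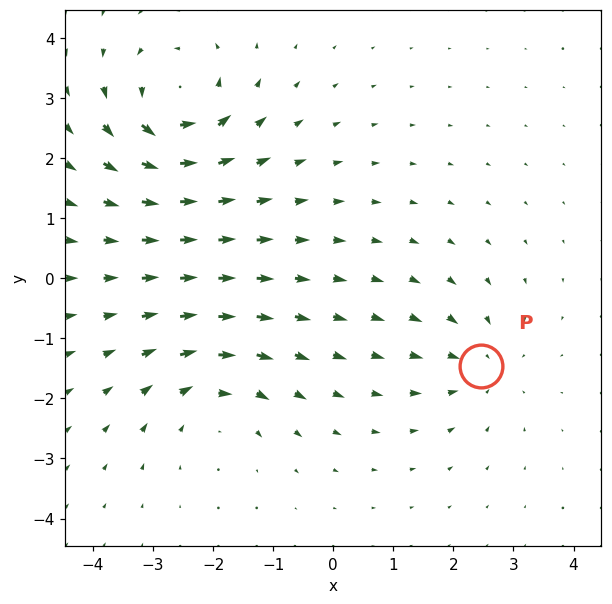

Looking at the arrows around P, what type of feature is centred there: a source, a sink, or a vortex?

At P (2.5, -1.5) the arrows converge inward. Divergence about -3, curl ≈0 — negative divergence with near-zero curl is a sink.

sink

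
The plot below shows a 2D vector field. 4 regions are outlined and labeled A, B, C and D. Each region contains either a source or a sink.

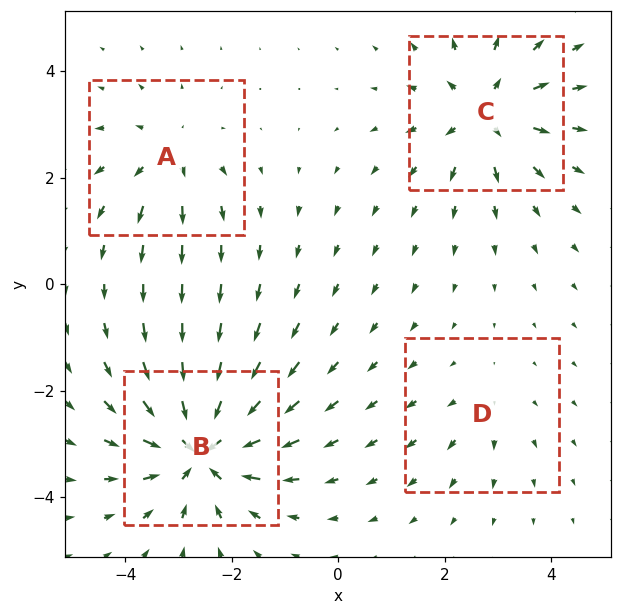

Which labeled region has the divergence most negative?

B

Divergence at each region's feature centre — A: about +4, B: about -7, C: about +5, D: about +2. Region B is most negative.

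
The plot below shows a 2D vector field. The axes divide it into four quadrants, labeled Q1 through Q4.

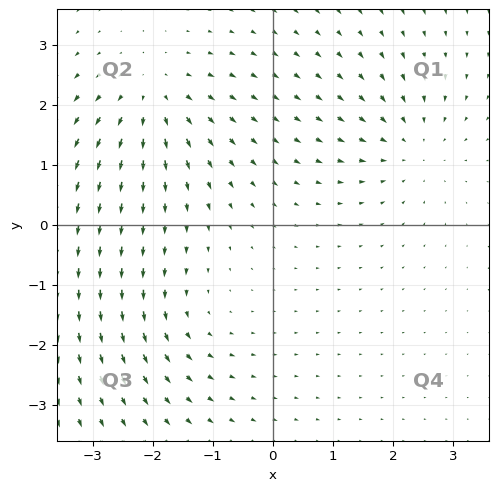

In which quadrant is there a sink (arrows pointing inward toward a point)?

The sink sits at approximately (2.3, 1.3), which lies in quadrant Q1. The divergence there is about -4, negative as expected for a sink.

Q1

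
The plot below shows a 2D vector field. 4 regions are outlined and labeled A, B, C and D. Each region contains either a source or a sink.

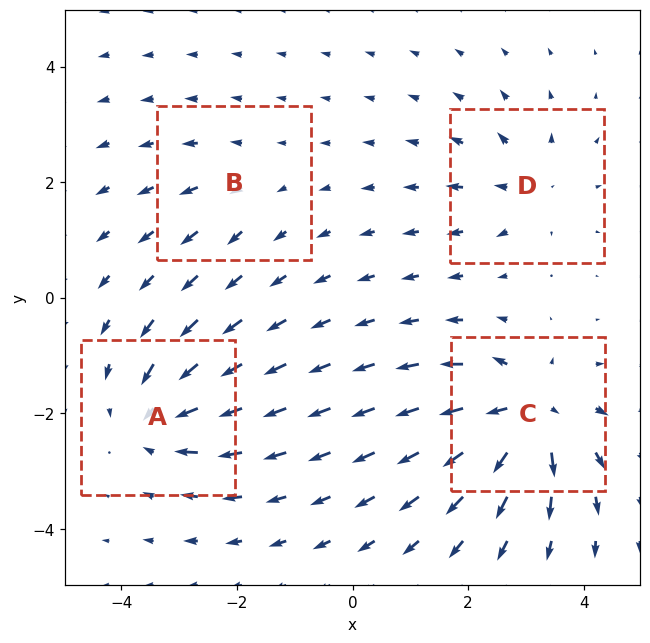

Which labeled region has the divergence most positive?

C

Divergence at each region's feature centre — A: about -6, B: about +3, C: about +8, D: about +4. Region C is most positive.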